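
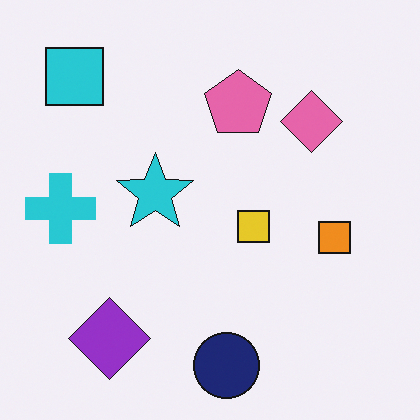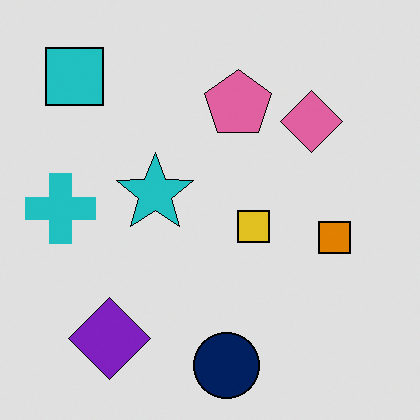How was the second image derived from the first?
The image was moderately posterized.

Each flat color has snapped to a coarser quantized level — most visibly, the near-white background has dropped to a flat grey.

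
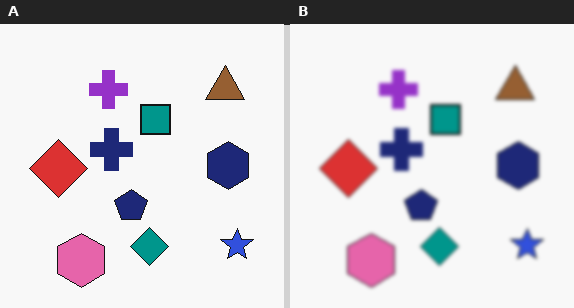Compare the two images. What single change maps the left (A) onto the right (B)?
This is the original image lightly blurred.

Shape edges and outlines are uniformly softened across the whole image.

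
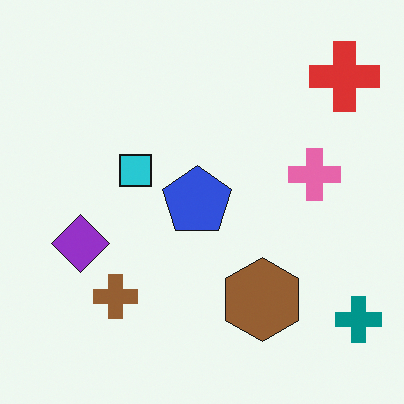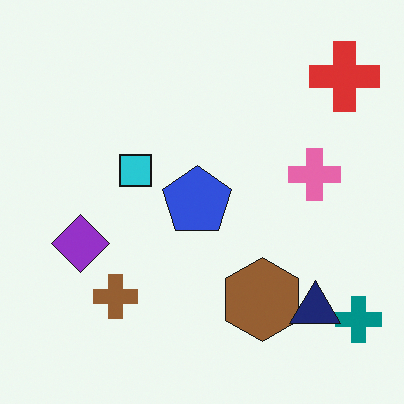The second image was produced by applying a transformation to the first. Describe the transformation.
It was overlaid with an additional navy triangle.

A navy triangle appears in the second image that is absent from the first.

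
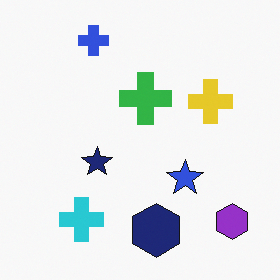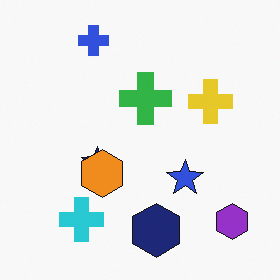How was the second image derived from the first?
Overlaid with an additional orange hexagon.

An orange hexagon appears in the second image that is absent from the first.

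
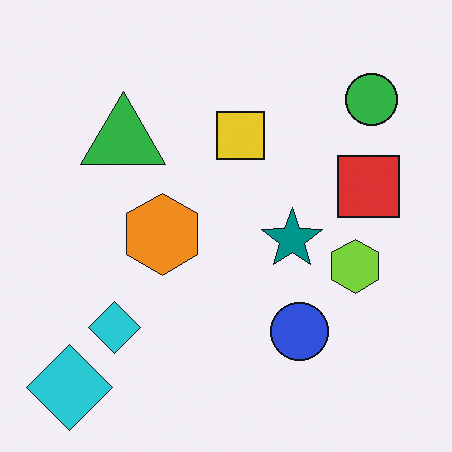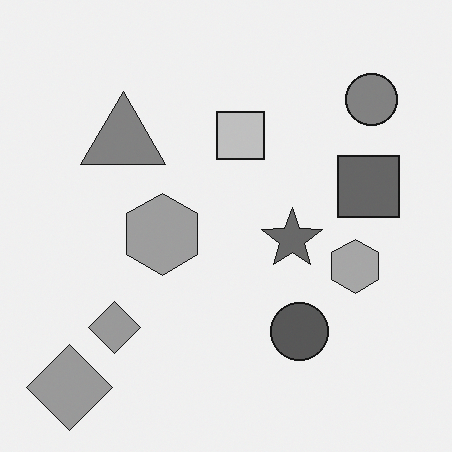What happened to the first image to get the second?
The image was converted to grayscale.

All color is removed — every shape is now a shade of grey.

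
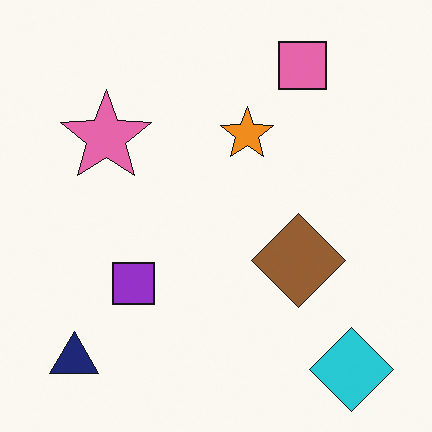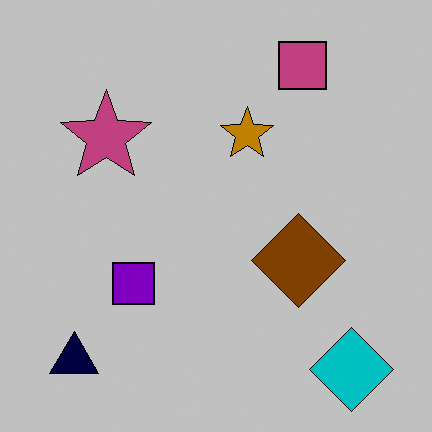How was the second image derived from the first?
It was heavily posterized to just a handful of flat colors.

Each flat color has snapped to a coarser quantized level — most visibly, the near-white background has dropped to a flat grey.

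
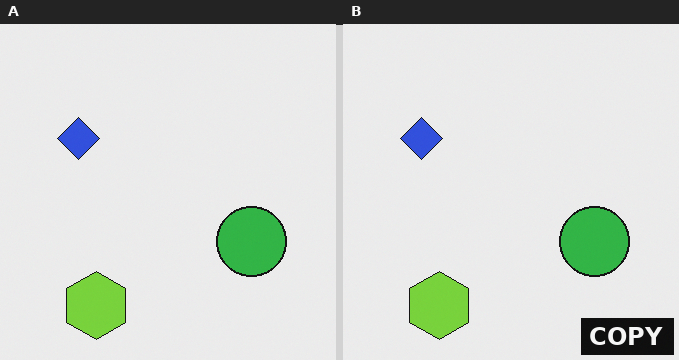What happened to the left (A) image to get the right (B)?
It was watermarked with the text "COPY" in the lower-right corner.

A dark label reading "COPY" appears in the lower-right corner.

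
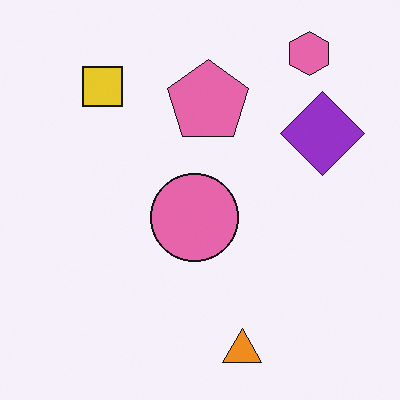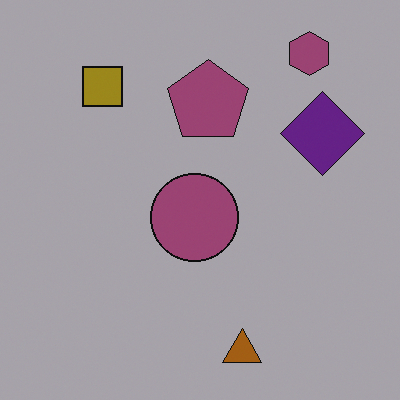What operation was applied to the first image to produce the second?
The image was substantially darkened.

Every pixel — background and shapes alike — is uniformly darkened.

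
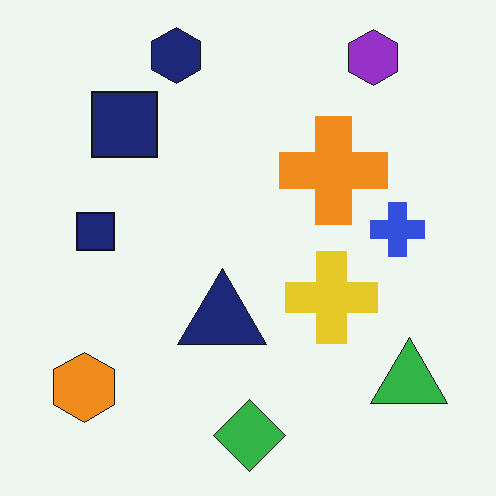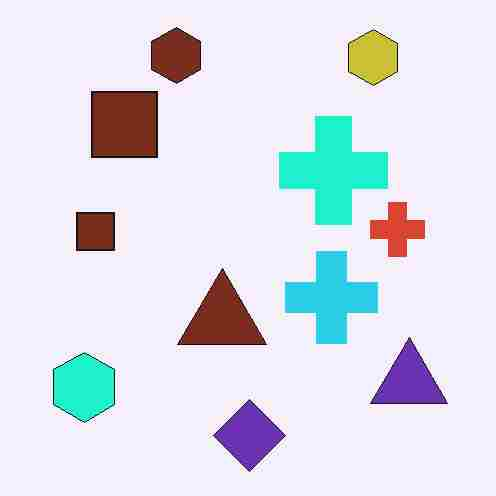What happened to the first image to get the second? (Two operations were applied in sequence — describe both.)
The image was hue-shifted noticeably, then degraded with heavy JPEG compression.

Every shape's color has rotated by the same amount around the hue wheel — a uniform hue shift. Blocky 8×8 compression artifacts appear around shape edges and the flat background shows ringing — characteristic JPEG degradation.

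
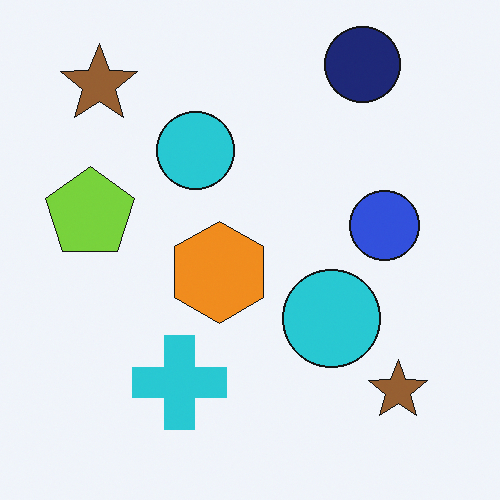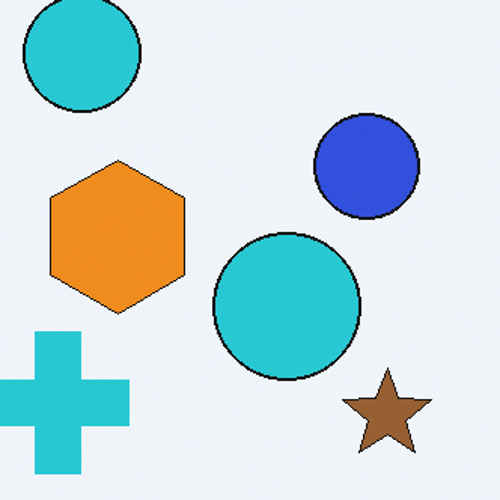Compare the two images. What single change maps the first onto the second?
The second image is the first cropped slightly and scaled back up.

The visible shapes are larger and the field of view is narrower; shapes near the original edges may be partly or wholly outside the frame — a crop-and-rescale.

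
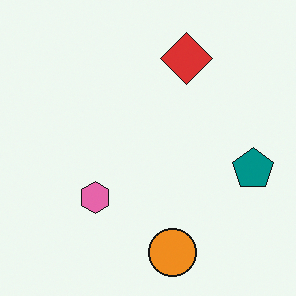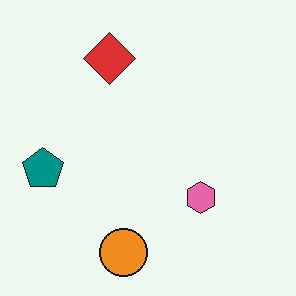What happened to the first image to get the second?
The second image is the first flipped horizontally (left ↔ right).

The teal pentagon is in the right of the first image and the left of the second — shapes on opposite sides of the vertical midline have swapped in a mirror flip.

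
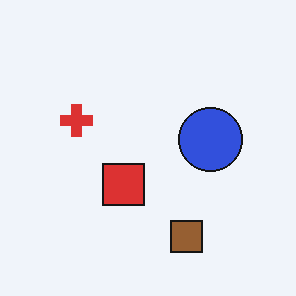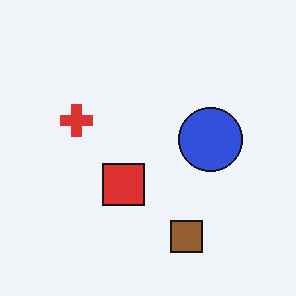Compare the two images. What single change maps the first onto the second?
The transformation is: JPEG-compressed with visible artifacts.

Blocky 8×8 compression artifacts appear around shape edges and the flat background shows ringing — characteristic JPEG degradation.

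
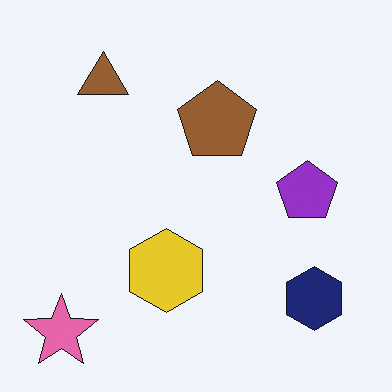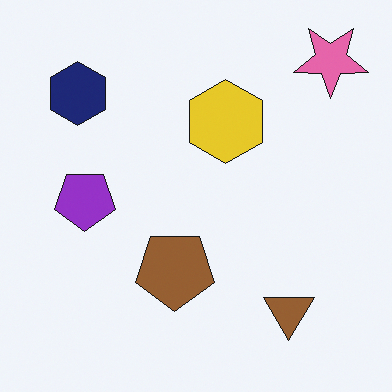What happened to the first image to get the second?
It was rotated 180°.

The pink star sits in the bottom-left of the first image and the top-right of the second — consistent with a whole-image 180° rotation.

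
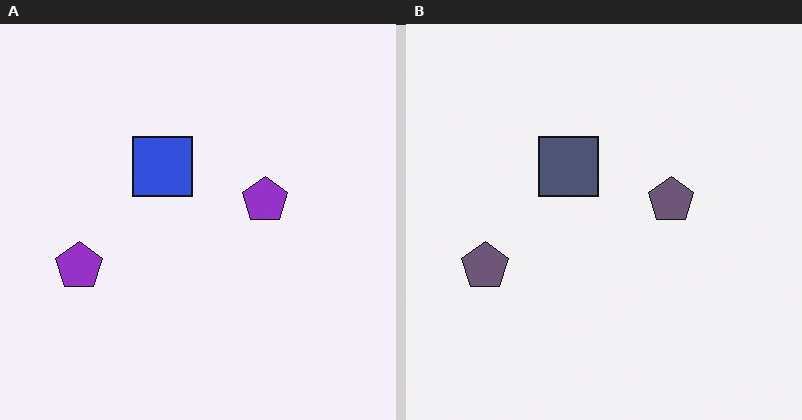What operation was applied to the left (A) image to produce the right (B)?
The transformation is: heavily desaturated.

All colors are more muted and greyish — a global saturation change.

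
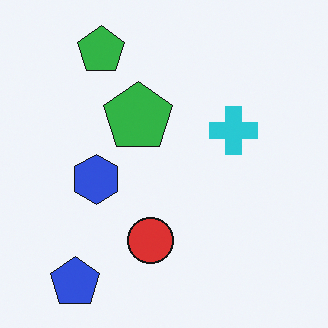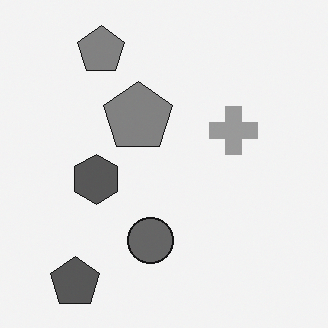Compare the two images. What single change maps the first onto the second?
The second image is the first converted to grayscale.

All color is removed — every shape is now a shade of grey.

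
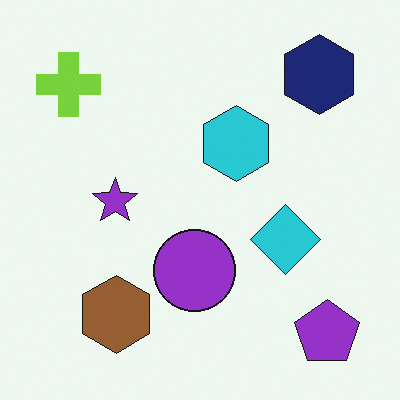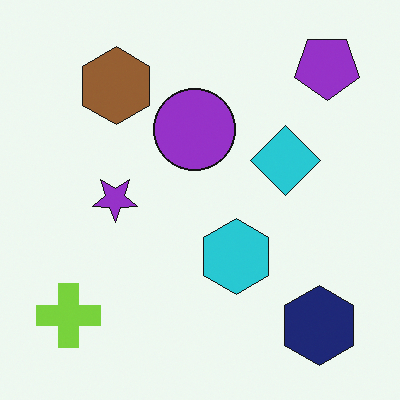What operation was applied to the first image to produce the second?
The transformation is: flipped vertically (top ↔ bottom).

The purple pentagon is in the bottom-right of the first image and the top-right of the second — shapes on opposite sides of the horizontal midline have swapped in a mirror flip.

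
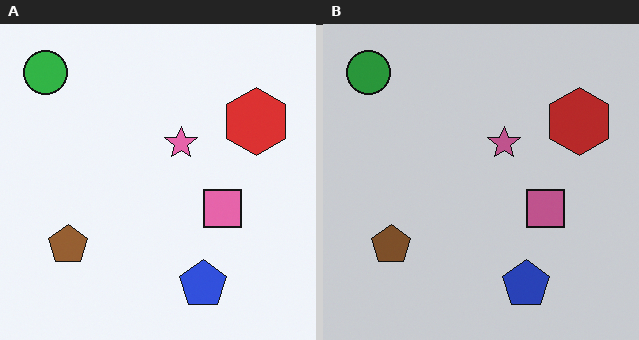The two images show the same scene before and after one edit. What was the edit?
Slightly darkened.

Every pixel — background and shapes alike — is uniformly darkened.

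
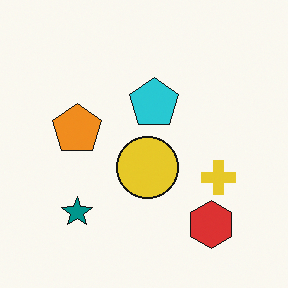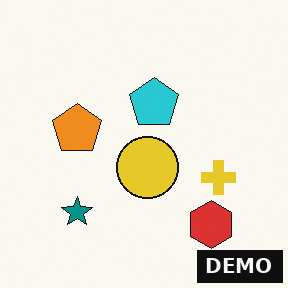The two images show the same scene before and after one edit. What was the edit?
The transformation is: watermarked with the text "DEMO" in the lower-right corner.

A dark label reading "DEMO" appears in the lower-right corner.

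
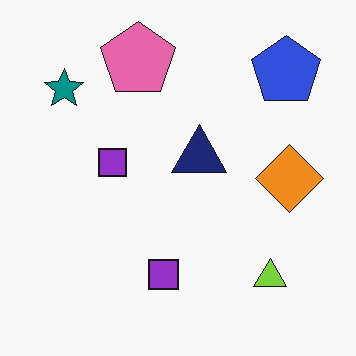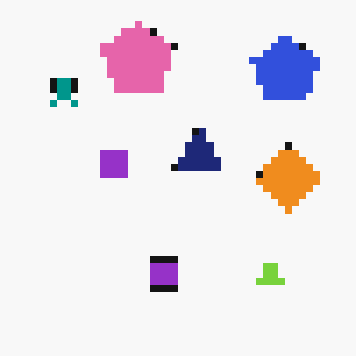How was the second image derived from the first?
The transformation is: moderately pixelated.

Shapes are reduced to large square blocks; fine edges and outlines are lost — a downscale-then-upscale (mosaic) effect.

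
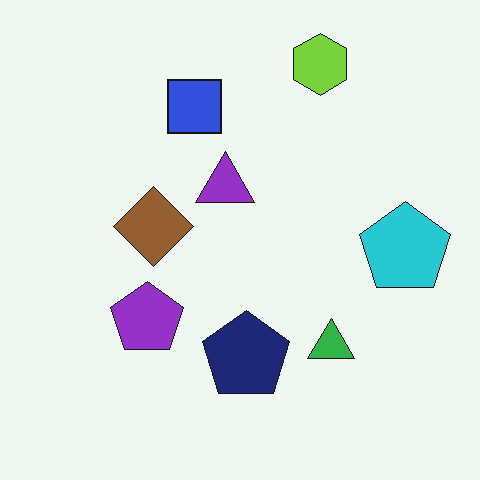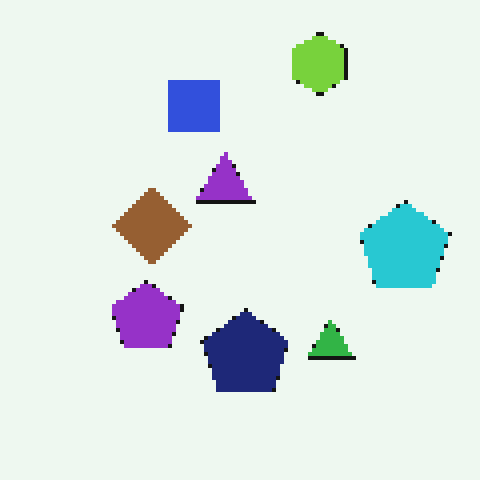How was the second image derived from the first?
The second image is the first mildly pixelated.

Shapes are reduced to large square blocks; fine edges and outlines are lost — a downscale-then-upscale (mosaic) effect.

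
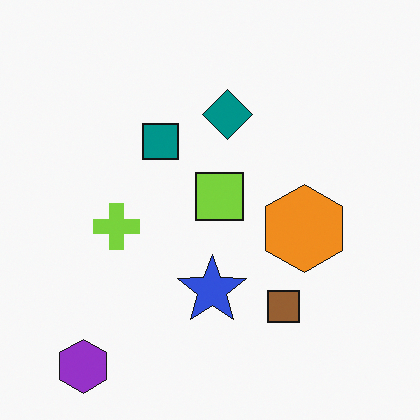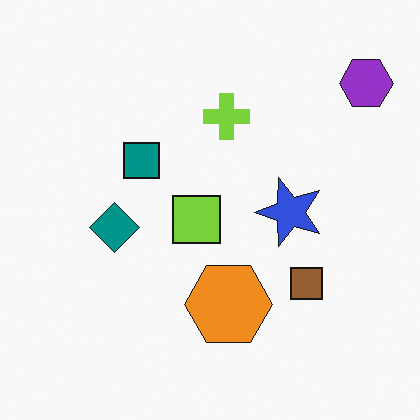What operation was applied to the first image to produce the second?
The transformation is: transposed (reflected across the top-left ↔ bottom-right diagonal).

Shapes have swapped their row and column positions — what was in the top-right is now in the bottom-left — a diagonal reflection.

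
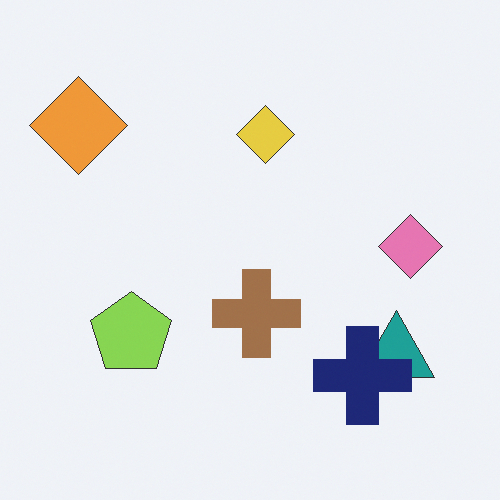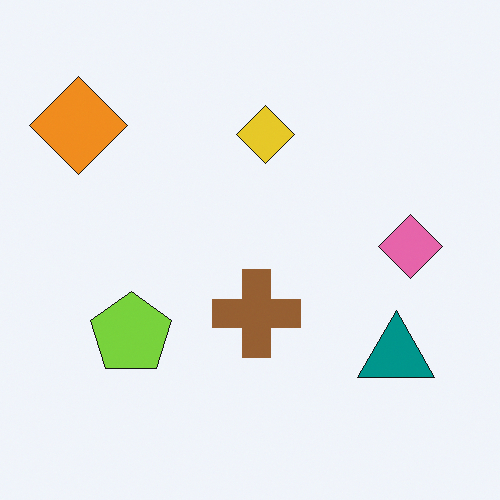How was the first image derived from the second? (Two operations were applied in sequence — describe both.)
This is the original image given slightly reduced contrast, then overlaid with an additional navy cross.

Tones are pushed toward mid-grey across the whole image — a global contrast change. A navy cross appears in the first image that is absent from the second.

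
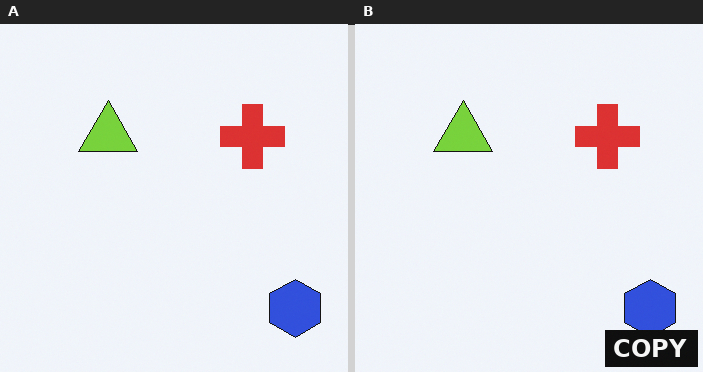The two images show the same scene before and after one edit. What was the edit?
The transformation is: watermarked with the text "COPY" in the lower-right corner.

A dark label reading "COPY" appears in the lower-right corner.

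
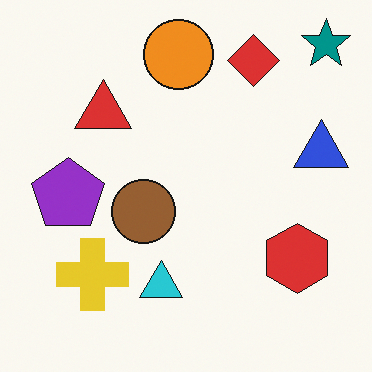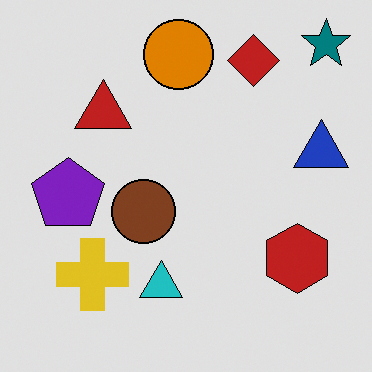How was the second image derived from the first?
It was posterized to a reduced palette.

Each flat color has snapped to a coarser quantized level — most visibly, the near-white background has dropped to a flat grey.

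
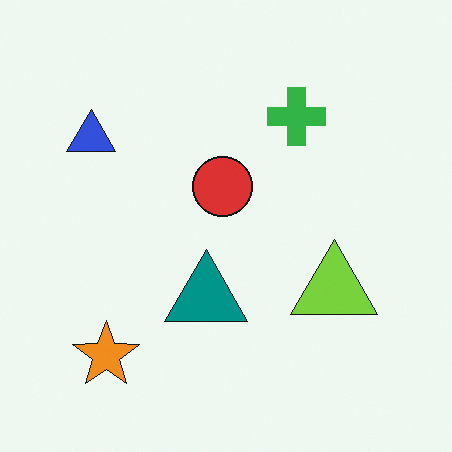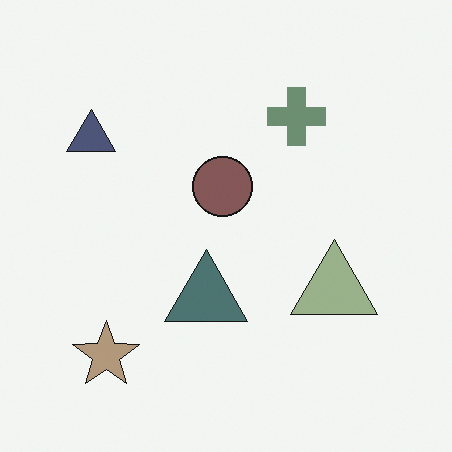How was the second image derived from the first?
Heavily desaturated.

All colors are more muted and greyish — a global saturation change.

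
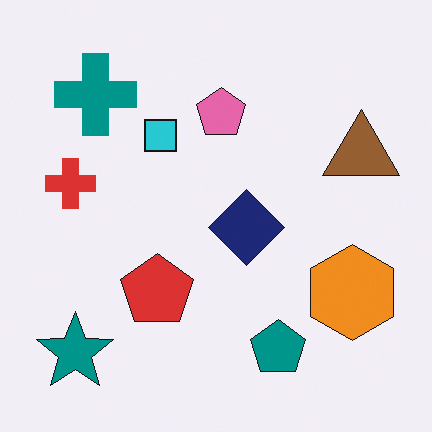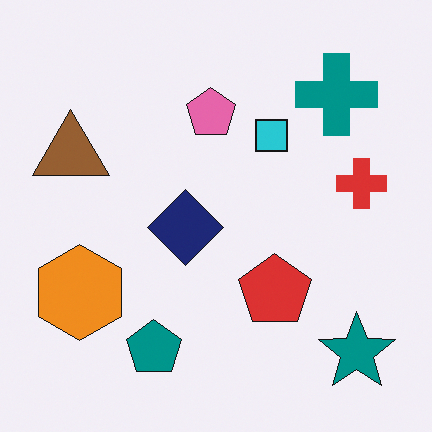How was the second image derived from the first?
Flipped horizontally (left ↔ right).

The red cross is in the left of the first image and the right of the second — shapes on opposite sides of the vertical midline have swapped in a mirror flip.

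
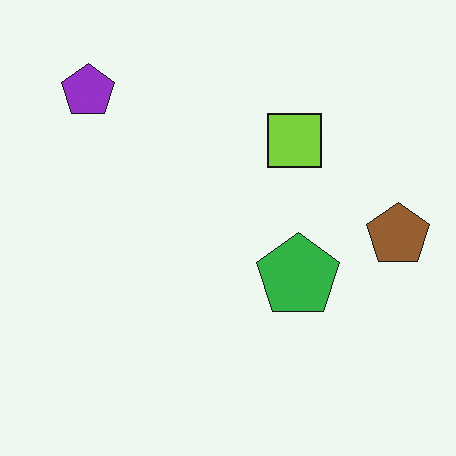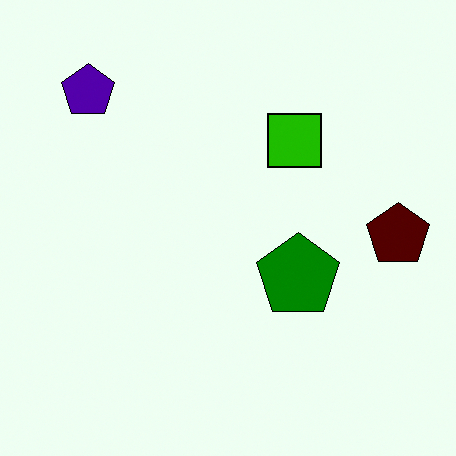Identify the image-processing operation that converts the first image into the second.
The image was given much higher contrast.

Tones are pushed away from mid-grey across the whole image — a global contrast change.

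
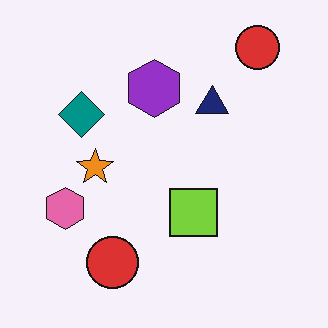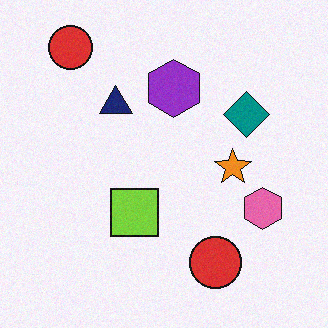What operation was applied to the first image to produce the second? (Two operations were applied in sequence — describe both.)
This is the original image flipped horizontally (left ↔ right), then degraded with light additive noise.

The pink hexagon is in the left of the first image and the right of the second — shapes on opposite sides of the vertical midline have swapped in a mirror flip. Random speckle covers the whole image, including the flat background.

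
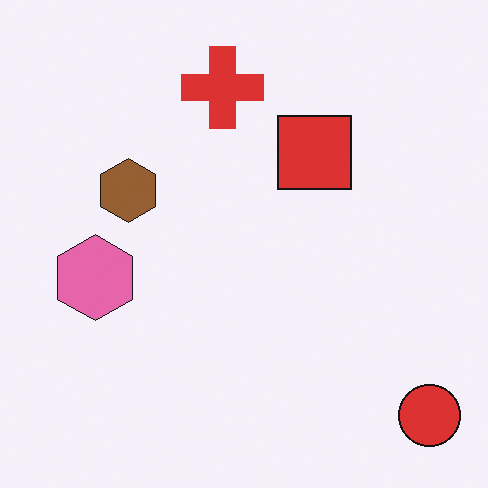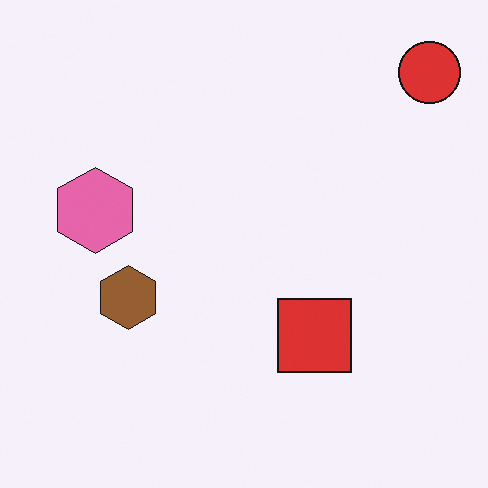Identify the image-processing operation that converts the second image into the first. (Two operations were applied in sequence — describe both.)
The transformation is: flipped vertically (top ↔ bottom), then overlaid with an additional red cross.

The red circle is in the top-right of the second image and the bottom-right of the first — shapes on opposite sides of the horizontal midline have swapped in a mirror flip. A red cross appears in the first image that is absent from the second.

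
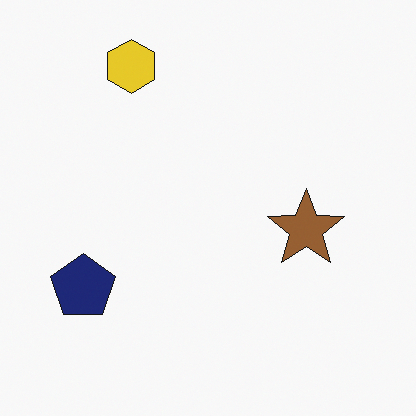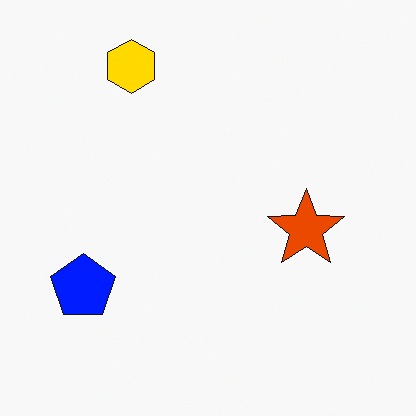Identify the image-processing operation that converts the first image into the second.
The second image is the first heavily oversaturated.

All colors are more vivid — a global saturation change.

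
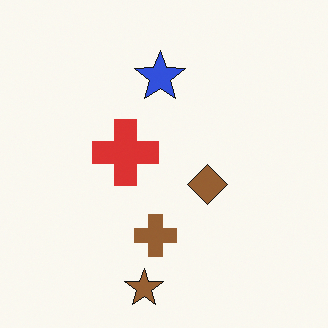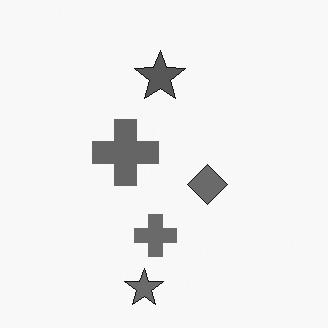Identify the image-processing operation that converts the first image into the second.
Converted to grayscale.

All color is removed — every shape is now a shade of grey.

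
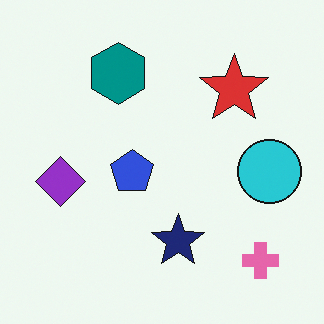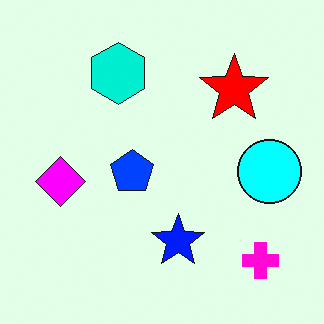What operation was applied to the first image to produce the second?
Heavily oversaturated.

All colors are more vivid — a global saturation change.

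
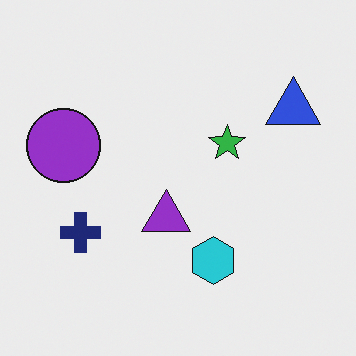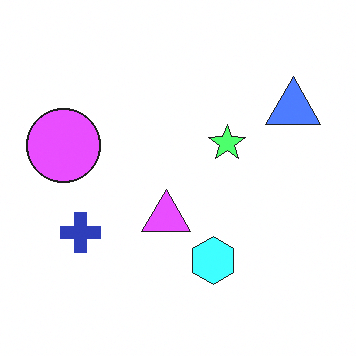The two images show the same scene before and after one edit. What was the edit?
Brightened a lot.

Every pixel — background and shapes alike — is uniformly brightened.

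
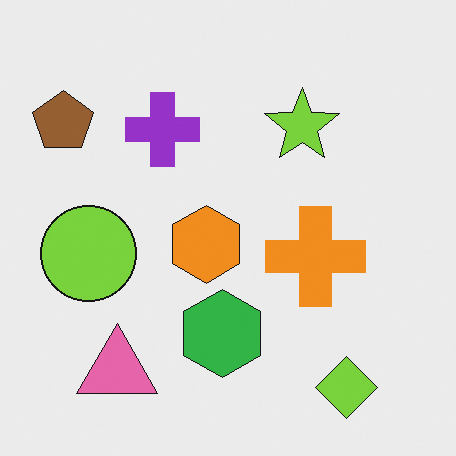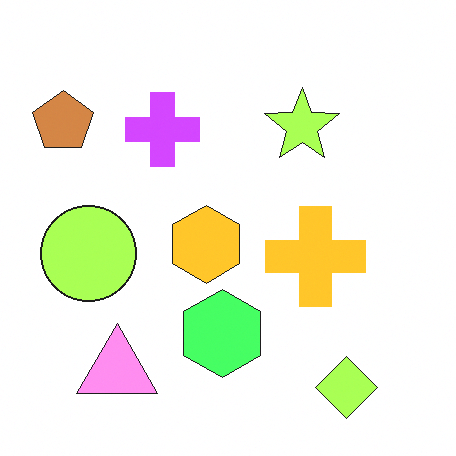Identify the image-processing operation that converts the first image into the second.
It was noticeably brightened.

Every pixel — background and shapes alike — is uniformly brightened.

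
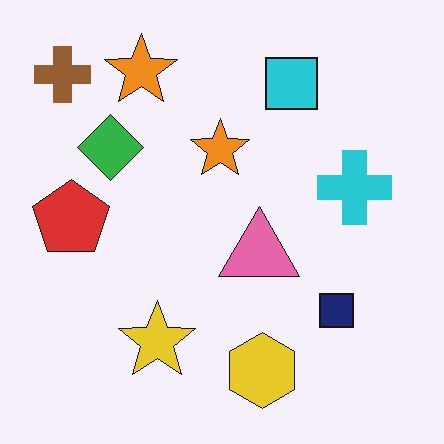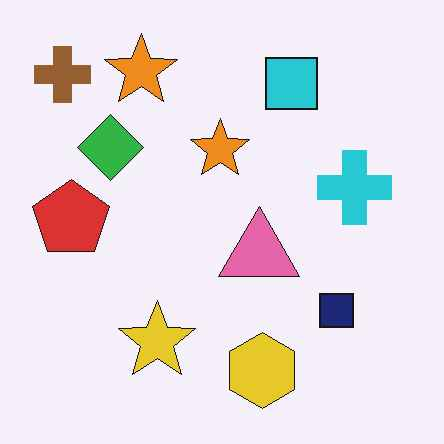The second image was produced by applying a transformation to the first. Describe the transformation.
It was JPEG-compressed with visible artifacts.

Blocky 8×8 compression artifacts appear around shape edges and the flat background shows ringing — characteristic JPEG degradation.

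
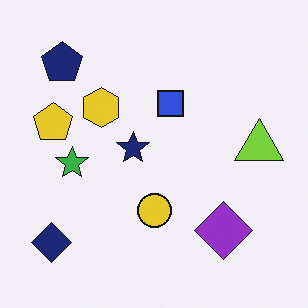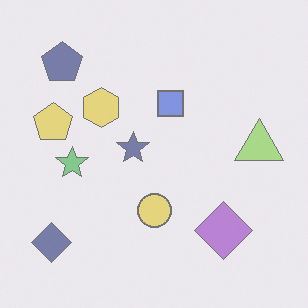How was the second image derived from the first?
It was washed out (contrast reduced).

Tones are pushed toward mid-grey across the whole image — a global contrast change.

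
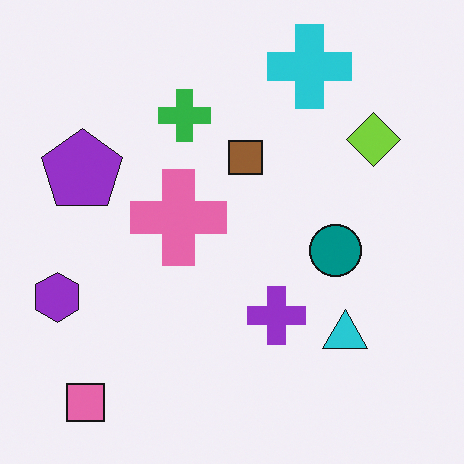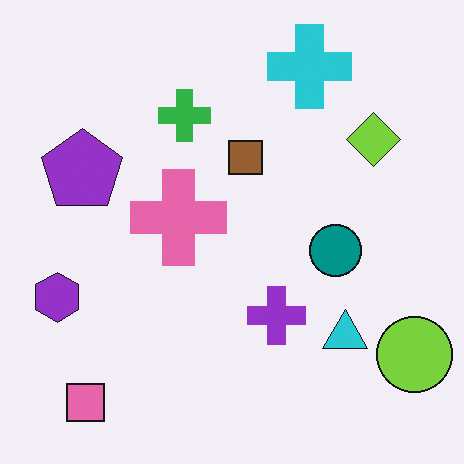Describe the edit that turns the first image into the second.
This is the original image overlaid with an additional lime circle.

A lime circle appears in the second image that is absent from the first.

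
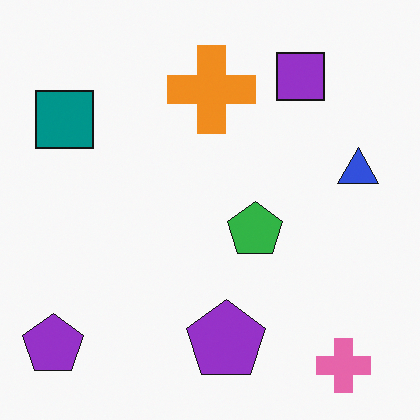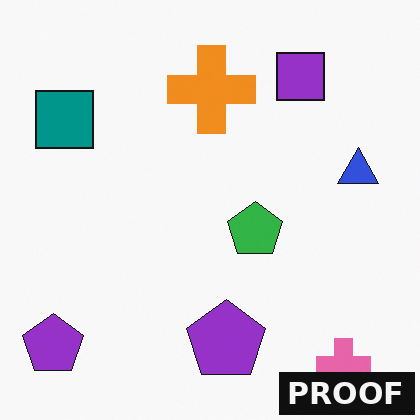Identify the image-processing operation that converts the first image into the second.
The image was watermarked with the text "PROOF" in the lower-right corner.

A dark label reading "PROOF" appears in the lower-right corner.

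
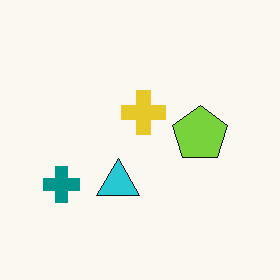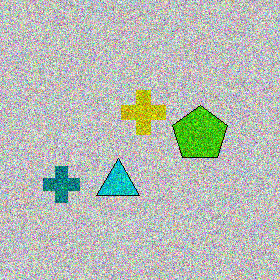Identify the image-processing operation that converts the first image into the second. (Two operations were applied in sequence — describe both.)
This is the original image aggressively posterized, then degraded with a thick layer of grain.

Each flat color has snapped to a coarser quantized level — most visibly, the near-white background has dropped to a flat grey. Random speckle covers the whole image, including the flat background.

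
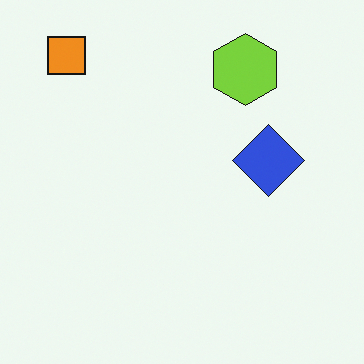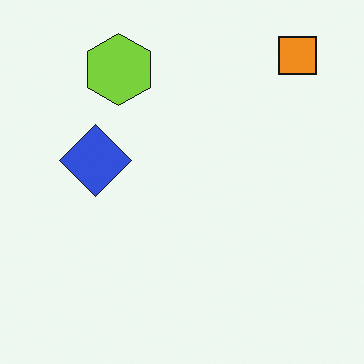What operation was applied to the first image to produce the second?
It was flipped horizontally (left ↔ right).

The orange square is in the top-left of the first image and the top-right of the second — shapes on opposite sides of the vertical midline have swapped in a mirror flip.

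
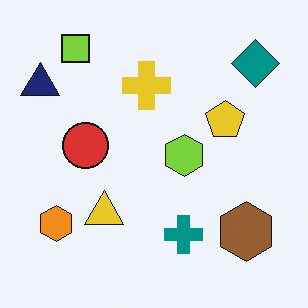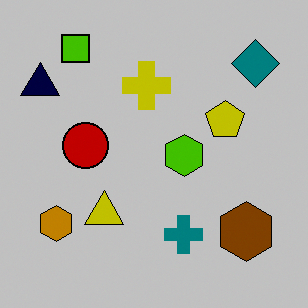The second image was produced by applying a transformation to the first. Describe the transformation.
Aggressively posterized.

Each flat color has snapped to a coarser quantized level — most visibly, the near-white background has dropped to a flat grey.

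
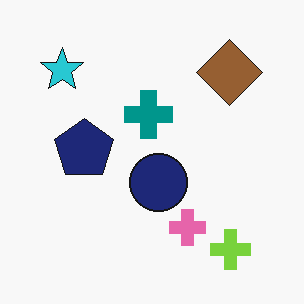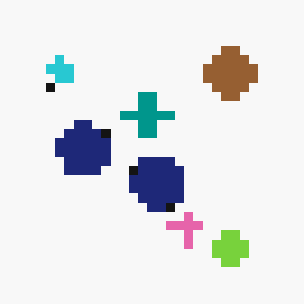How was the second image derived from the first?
The image was heavily pixelated into large blocks.

Shapes are reduced to large square blocks; fine edges and outlines are lost — a downscale-then-upscale (mosaic) effect.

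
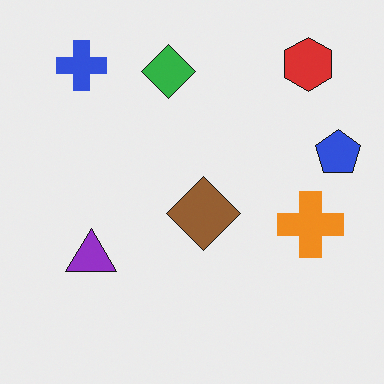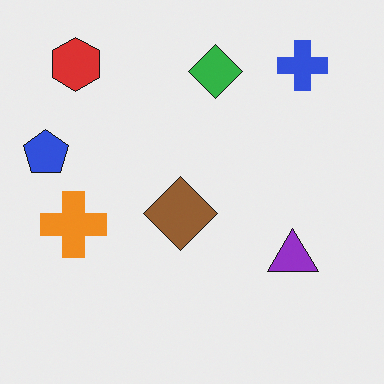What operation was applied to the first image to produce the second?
It was flipped horizontally (left ↔ right).

The blue pentagon is in the right of the first image and the left of the second — shapes on opposite sides of the vertical midline have swapped in a mirror flip.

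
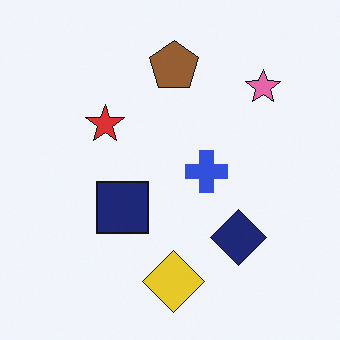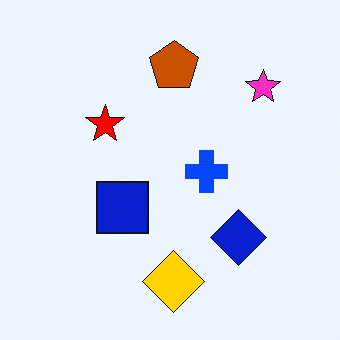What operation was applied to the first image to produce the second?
The transformation is: heavily oversaturated.

All colors are more vivid — a global saturation change.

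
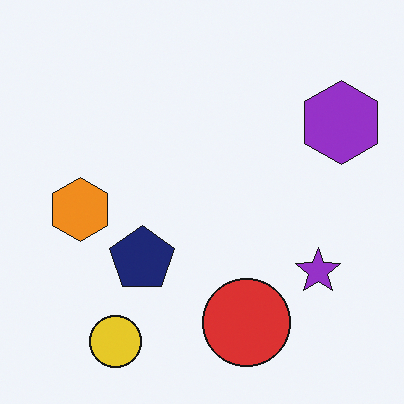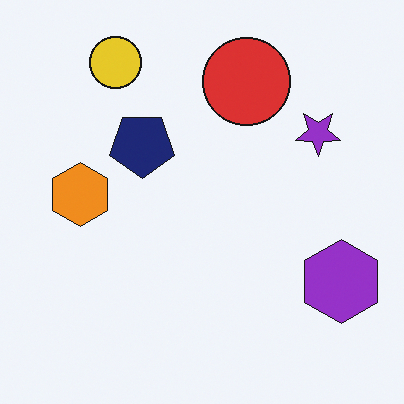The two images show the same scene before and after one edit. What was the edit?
It was flipped vertically (top ↔ bottom).

The yellow circle is in the bottom-left of the first image and the top-left of the second — shapes on opposite sides of the horizontal midline have swapped in a mirror flip.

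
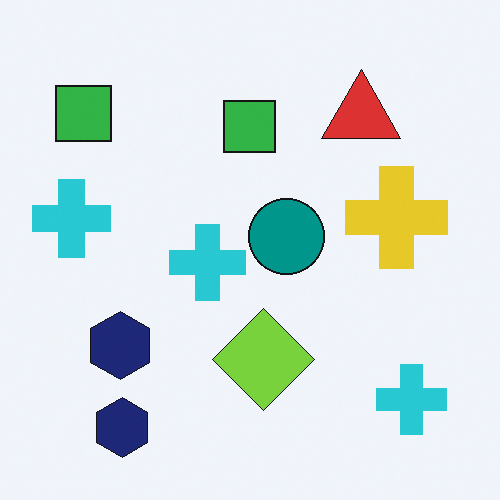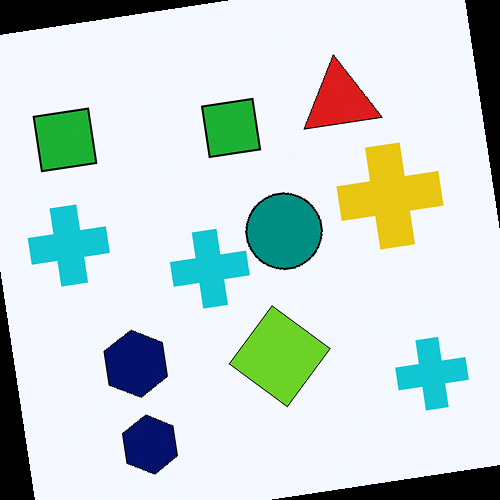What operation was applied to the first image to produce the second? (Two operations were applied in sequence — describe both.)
The second image is the first rotated counter-clockwise by a few degrees, then given slightly increased contrast.

Every shape is tilted by the same angle and the image corners show triangular fill wedges — a whole-image rotation by a non-right angle. Tones are pushed away from mid-grey across the whole image — a global contrast change.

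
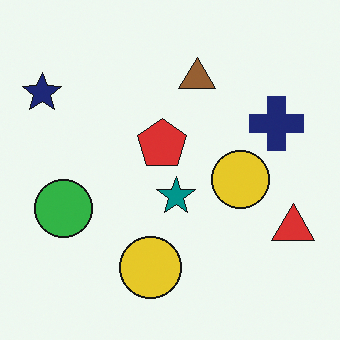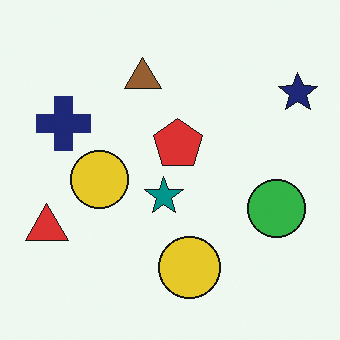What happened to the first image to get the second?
The transformation is: flipped horizontally (left ↔ right).

The navy star is in the top-left of the first image and the top-right of the second — shapes on opposite sides of the vertical midline have swapped in a mirror flip.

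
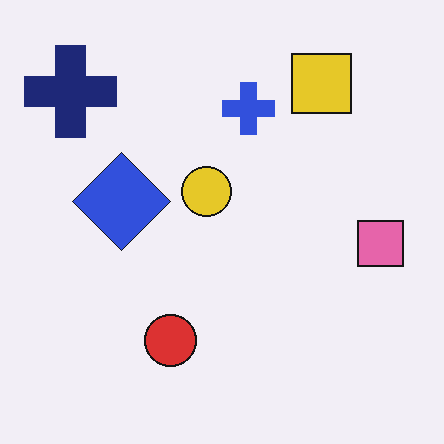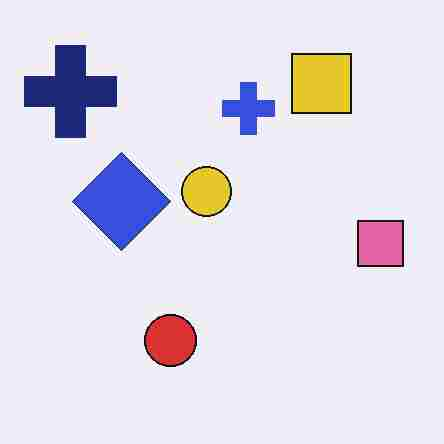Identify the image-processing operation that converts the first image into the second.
The transformation is: heavily JPEG-compressed with obvious blocking artifacts.

Blocky 8×8 compression artifacts appear around shape edges and the flat background shows ringing — characteristic JPEG degradation.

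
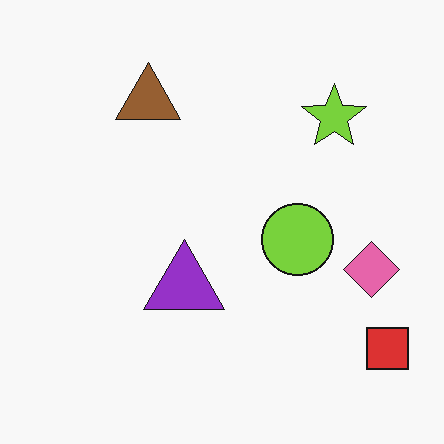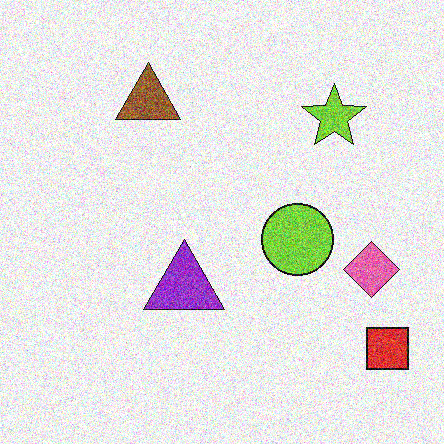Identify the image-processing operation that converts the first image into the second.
The second image is the first degraded with a thick layer of grain.

Random speckle covers the whole image, including the flat background.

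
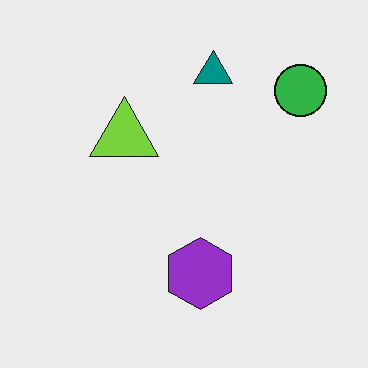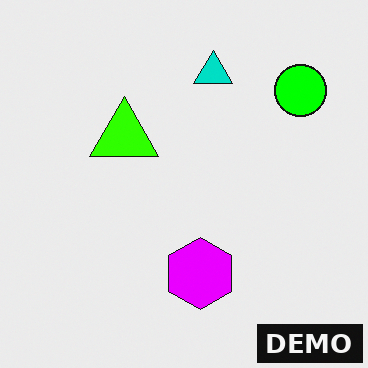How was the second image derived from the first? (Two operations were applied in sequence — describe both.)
The second image is the first heavily oversaturated, then watermarked with the text "DEMO" in the lower-right corner.

All colors are more vivid — a global saturation change. A dark label reading "DEMO" appears in the lower-right corner.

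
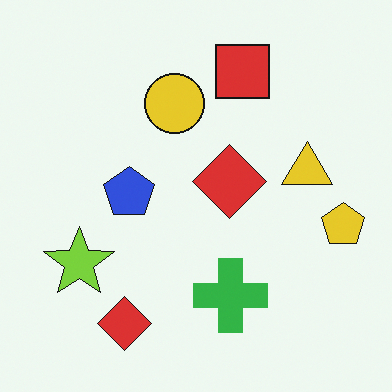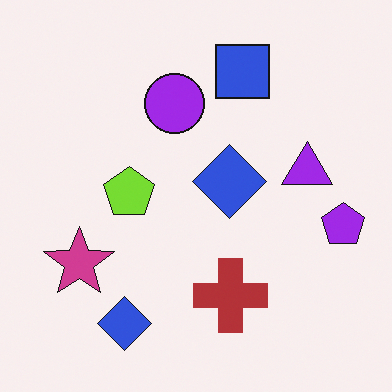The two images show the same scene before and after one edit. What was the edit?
Hue-shifted by a large amount.

Every shape's color has rotated by the same amount around the hue wheel — a uniform hue shift.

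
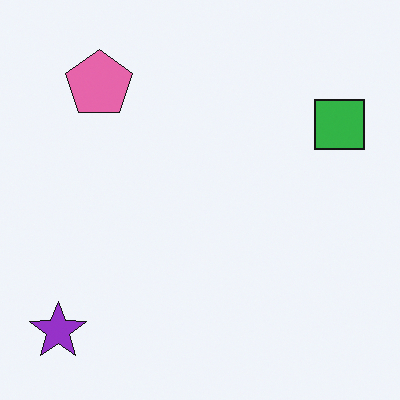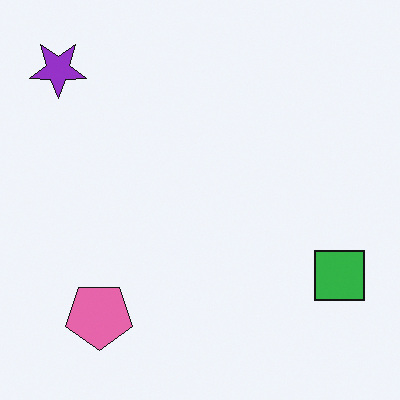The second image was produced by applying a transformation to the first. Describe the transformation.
This is the original image flipped vertically (top ↔ bottom).

The purple star is in the bottom-left of the first image and the top-left of the second — shapes on opposite sides of the horizontal midline have swapped in a mirror flip.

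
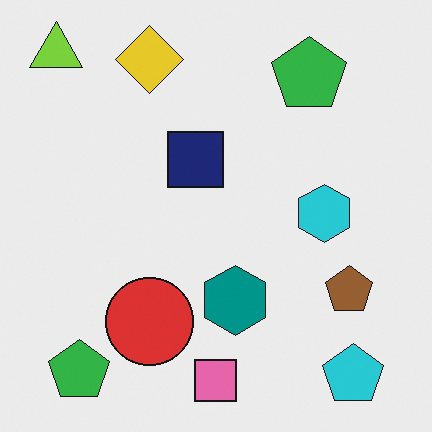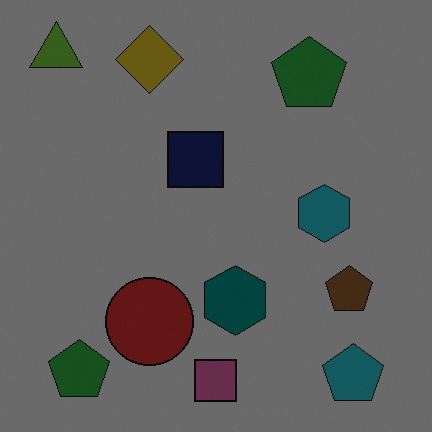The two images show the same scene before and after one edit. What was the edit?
Noticeably darkened.

Every pixel — background and shapes alike — is uniformly darkened.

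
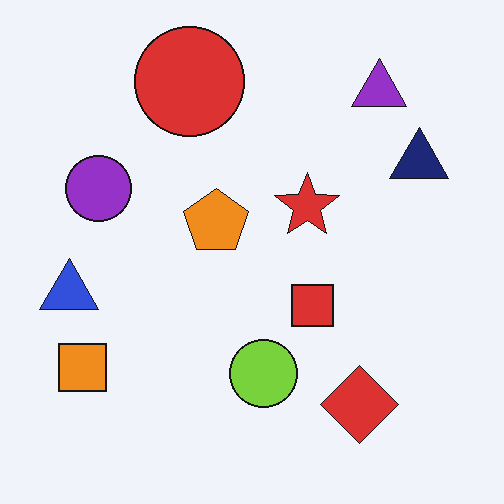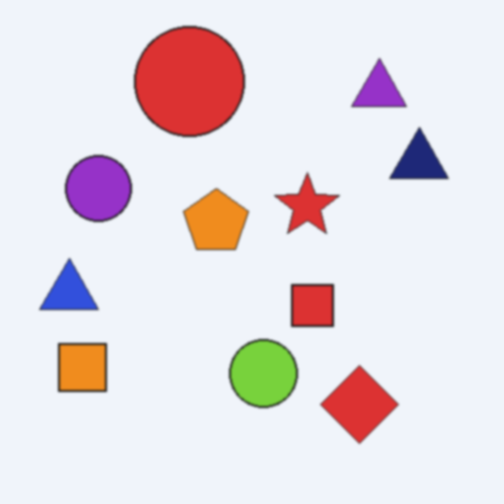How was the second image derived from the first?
The second image is the first lightly blurred.

Shape edges and outlines are uniformly softened across the whole image.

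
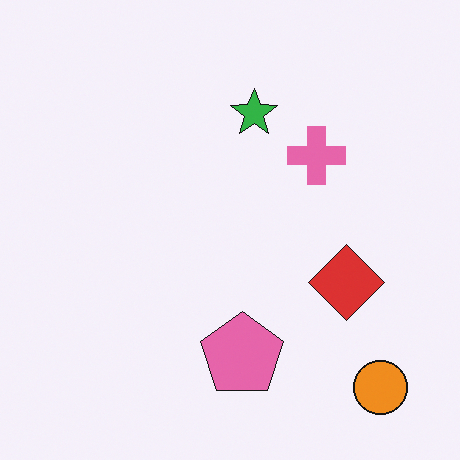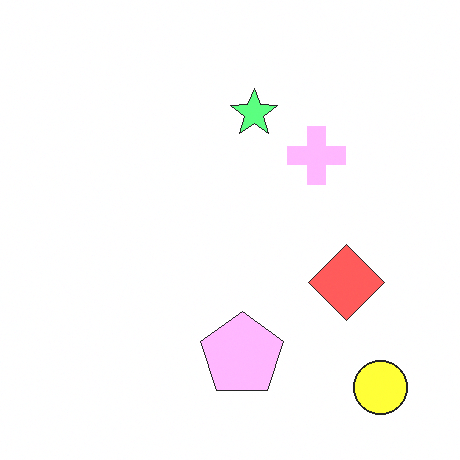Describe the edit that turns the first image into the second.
This is the original image substantially brightened.

Every pixel — background and shapes alike — is uniformly brightened.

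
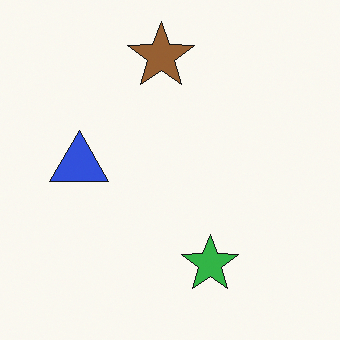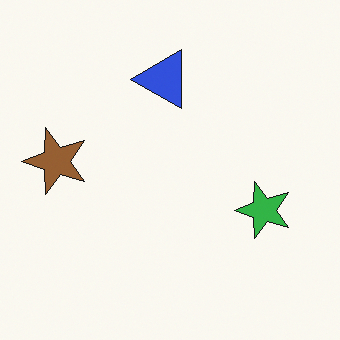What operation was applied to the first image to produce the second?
The transformation is: transposed (reflected across the top-left ↔ bottom-right diagonal).

Shapes have swapped their row and column positions — what was in the top-right is now in the bottom-left — a diagonal reflection.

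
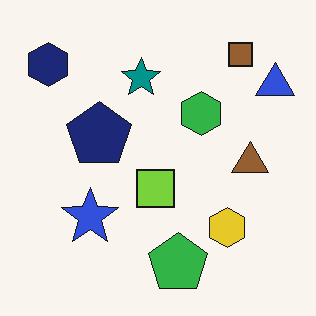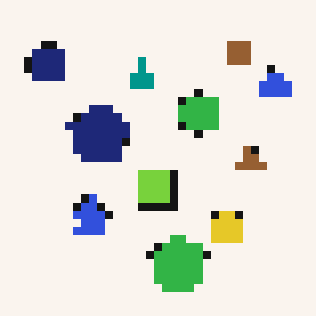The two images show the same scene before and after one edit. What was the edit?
The second image is the first moderately pixelated.

Shapes are reduced to large square blocks; fine edges and outlines are lost — a downscale-then-upscale (mosaic) effect.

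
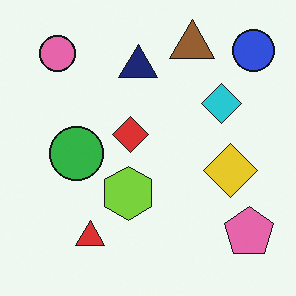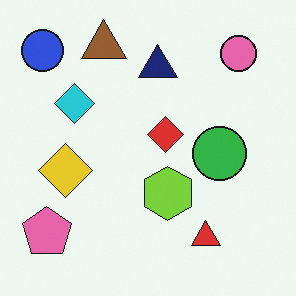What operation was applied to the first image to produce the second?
This is the original image flipped horizontally (left ↔ right).

The blue circle is in the top-right of the first image and the top-left of the second — shapes on opposite sides of the vertical midline have swapped in a mirror flip.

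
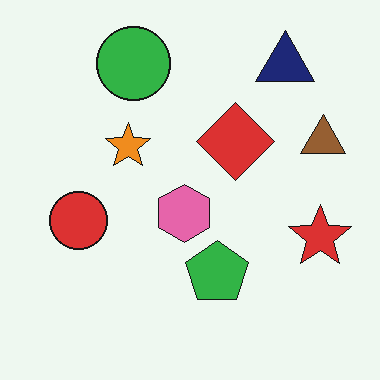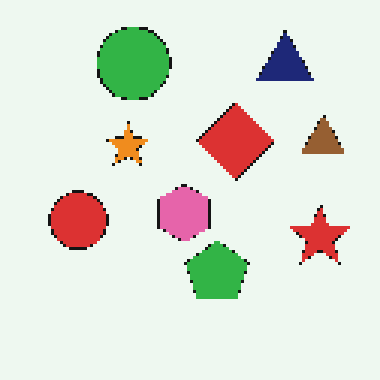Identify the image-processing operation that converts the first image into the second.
The image was mildly pixelated.

Shapes are reduced to large square blocks; fine edges and outlines are lost — a downscale-then-upscale (mosaic) effect.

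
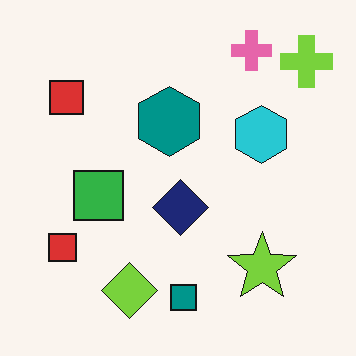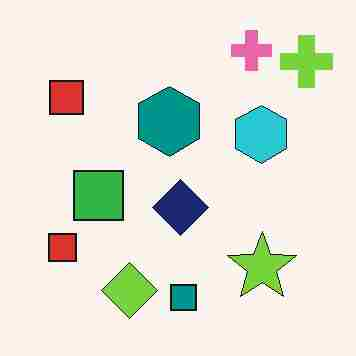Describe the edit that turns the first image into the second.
It was heavily JPEG-compressed with obvious blocking artifacts.

Blocky 8×8 compression artifacts appear around shape edges and the flat background shows ringing — characteristic JPEG degradation.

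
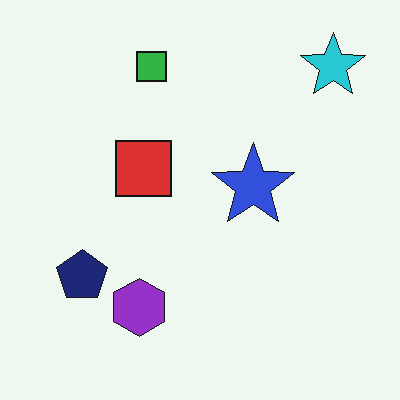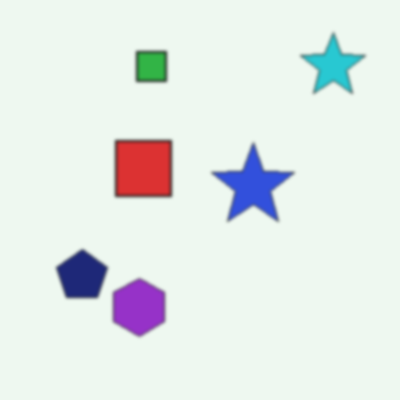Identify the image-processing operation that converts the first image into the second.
The transformation is: lightly blurred.

Shape edges and outlines are uniformly softened across the whole image.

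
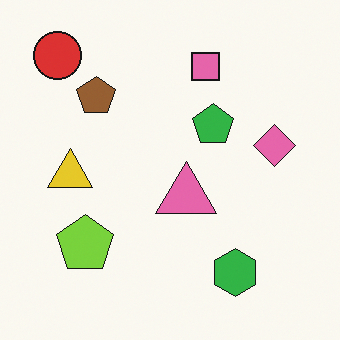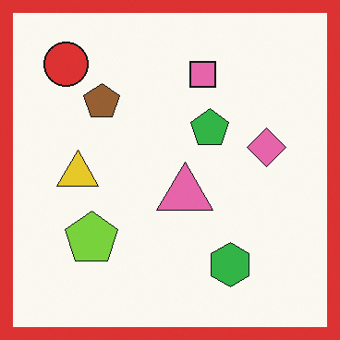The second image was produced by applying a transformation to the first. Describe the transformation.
The transformation is: framed with a red border.

A solid red frame runs around the edge of the second image, with the content slightly shrunk inside it.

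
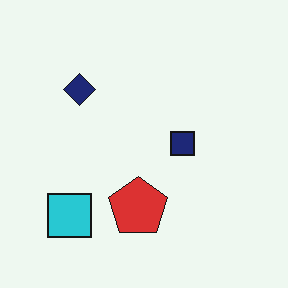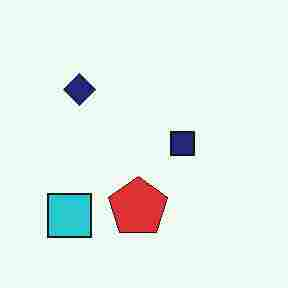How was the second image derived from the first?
The image was degraded with heavy JPEG compression.

Blocky 8×8 compression artifacts appear around shape edges and the flat background shows ringing — characteristic JPEG degradation.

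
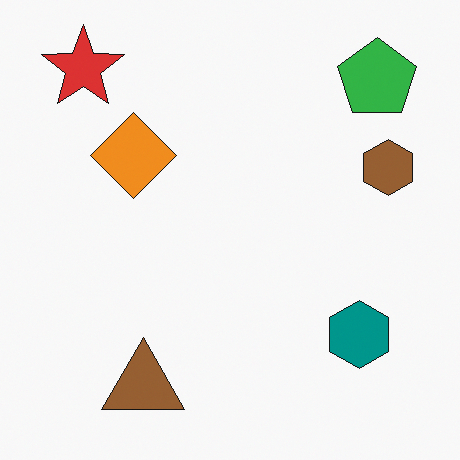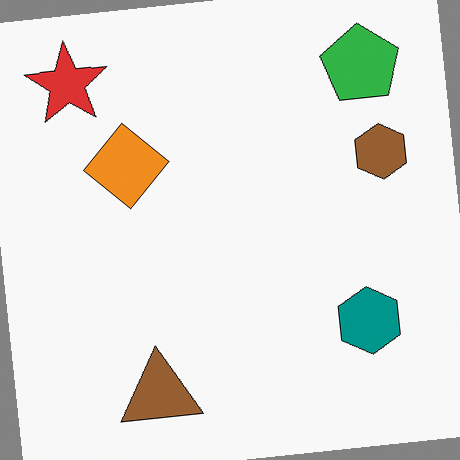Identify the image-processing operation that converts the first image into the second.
Rotated counter-clockwise by a small amount.

Every shape is tilted by the same angle and the image corners show triangular fill wedges — a whole-image rotation by a non-right angle.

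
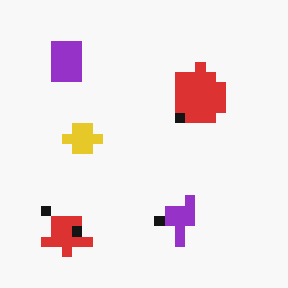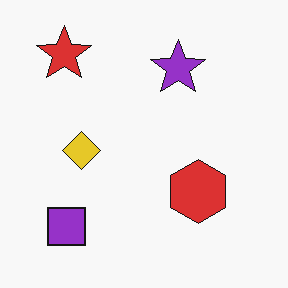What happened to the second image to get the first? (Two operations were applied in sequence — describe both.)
The first image is the second heavily pixelated into large blocks, then flipped vertically (top ↔ bottom).

Shapes are reduced to large square blocks; fine edges and outlines are lost — a downscale-then-upscale (mosaic) effect. The red star is in the top-left of the second image and the bottom-left of the first — shapes on opposite sides of the horizontal midline have swapped in a mirror flip.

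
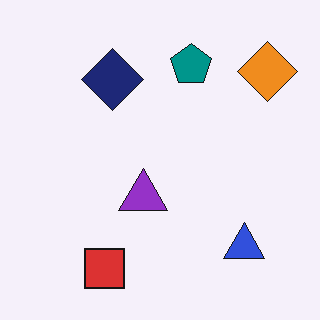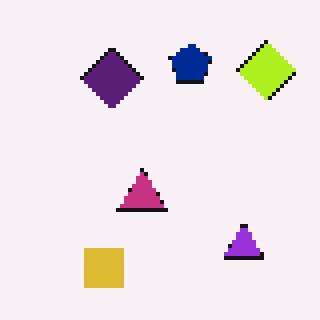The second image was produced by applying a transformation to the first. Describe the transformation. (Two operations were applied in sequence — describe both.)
This is the original image lightly pixelated (a mild mosaic effect), then hue-shifted by a small amount.

Shapes are reduced to large square blocks; fine edges and outlines are lost — a downscale-then-upscale (mosaic) effect. Every shape's color has rotated by the same amount around the hue wheel — a uniform hue shift.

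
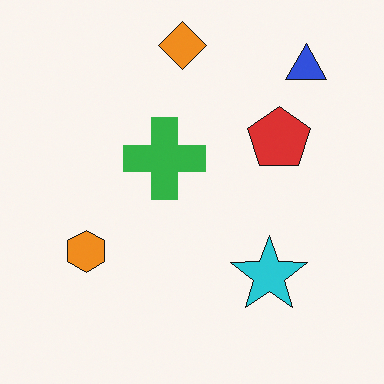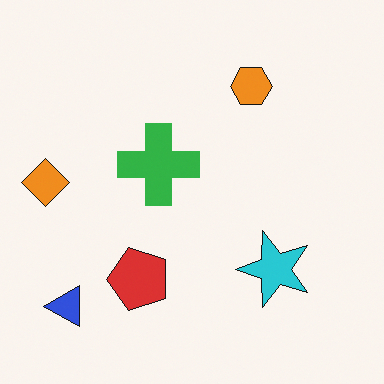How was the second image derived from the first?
Transposed (reflected across the top-left ↔ bottom-right diagonal).

Shapes have swapped their row and column positions — what was in the top-right is now in the bottom-left — a diagonal reflection.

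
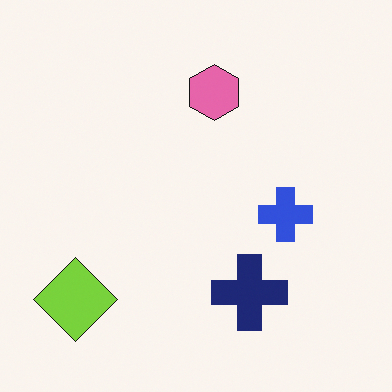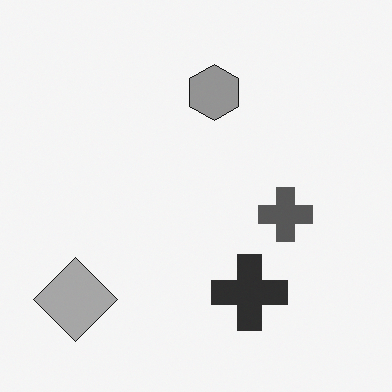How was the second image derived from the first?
The transformation is: converted to grayscale.

All color is removed — every shape is now a shade of grey.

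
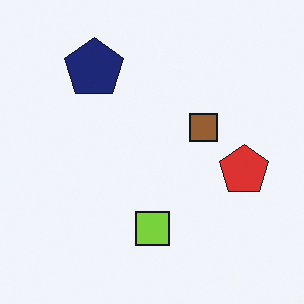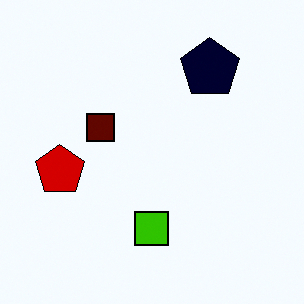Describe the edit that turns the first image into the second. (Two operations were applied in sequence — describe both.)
The second image is the first given much higher contrast, then flipped horizontally (left ↔ right).

Tones are pushed away from mid-grey across the whole image — a global contrast change. The red pentagon is in the right of the first image and the left of the second — shapes on opposite sides of the vertical midline have swapped in a mirror flip.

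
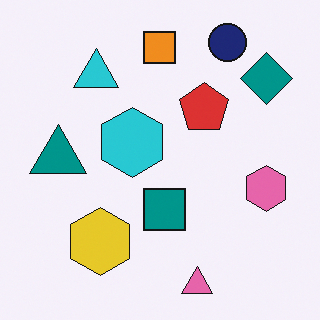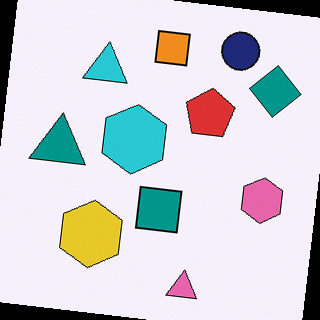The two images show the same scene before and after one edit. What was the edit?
It was rotated clockwise by a few degrees.

Every shape is tilted by the same angle and the image corners show triangular fill wedges — a whole-image rotation by a non-right angle.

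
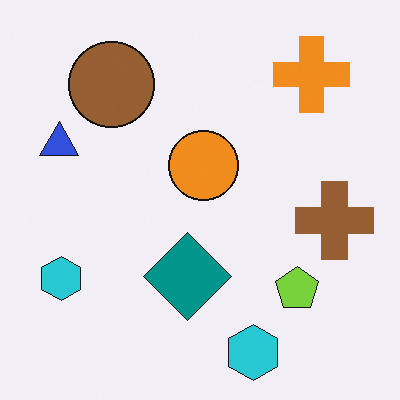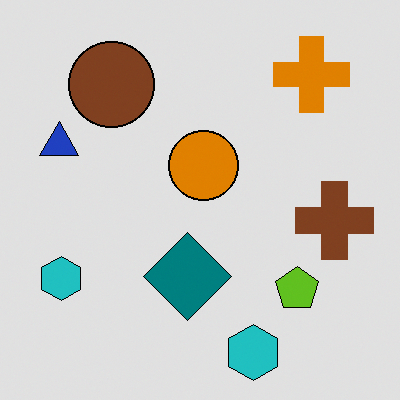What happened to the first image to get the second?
It was posterized to a reduced palette.

Each flat color has snapped to a coarser quantized level — most visibly, the near-white background has dropped to a flat grey.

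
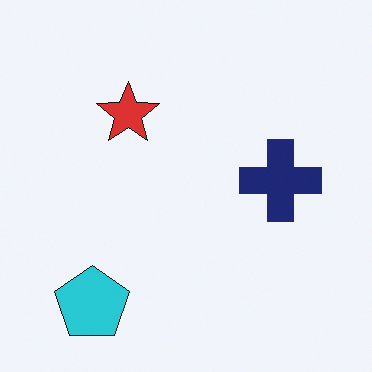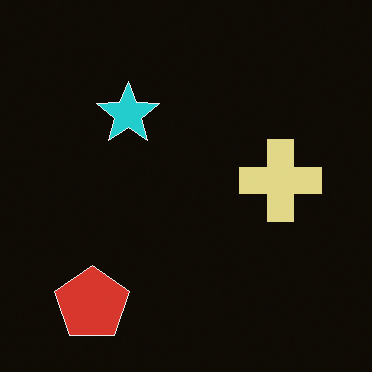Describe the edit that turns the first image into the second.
The second image is the first color-inverted (negative).

The light background has become dark and every shape's color is its complement — a photographic negative.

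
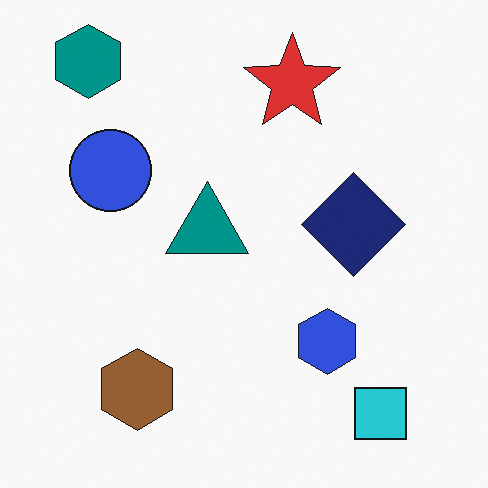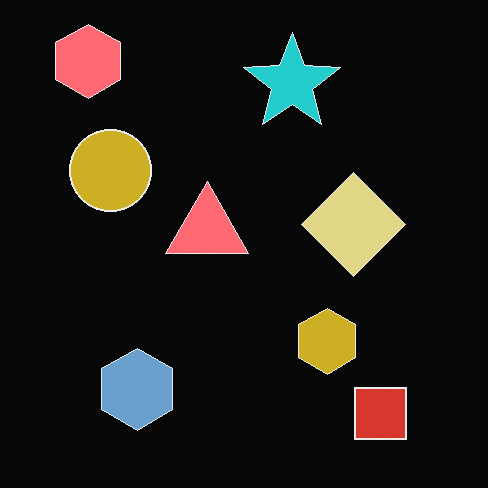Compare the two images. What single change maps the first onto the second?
The image was color-inverted (negative).

The light background has become dark and every shape's color is its complement — a photographic negative.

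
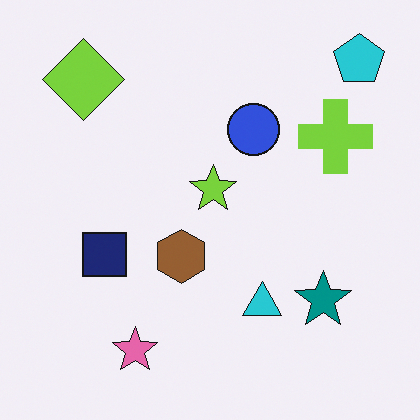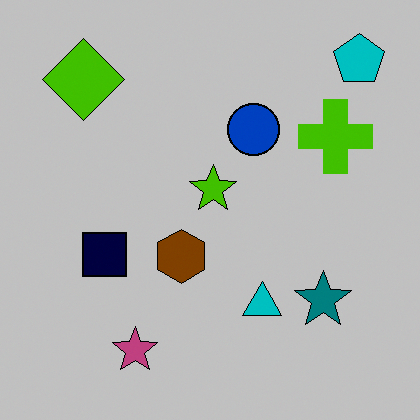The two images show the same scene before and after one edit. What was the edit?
It was heavily posterized to just a handful of flat colors.

Each flat color has snapped to a coarser quantized level — most visibly, the near-white background has dropped to a flat grey.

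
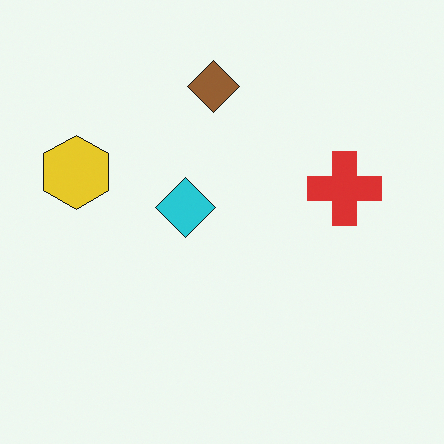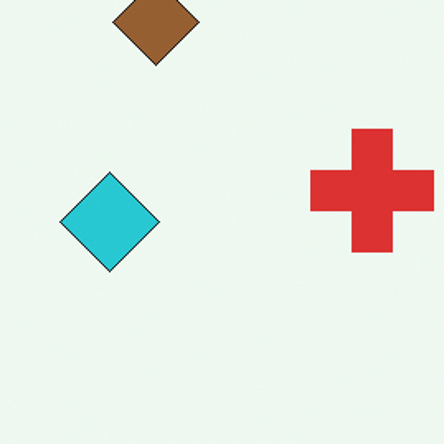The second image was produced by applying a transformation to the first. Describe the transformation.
The image was cropped to a noticeably smaller region and rescaled.

The visible shapes are larger and the field of view is narrower; shapes near the original edges may be partly or wholly outside the frame — a crop-and-rescale.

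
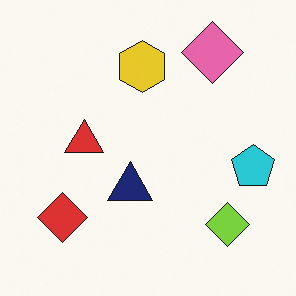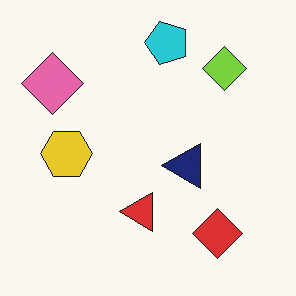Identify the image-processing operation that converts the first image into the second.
This is the original image rotated 90° counter-clockwise.

The pink diamond sits in the top-right of the first image and the top-left of the second — consistent with a whole-image 90° counter-clockwise rotation.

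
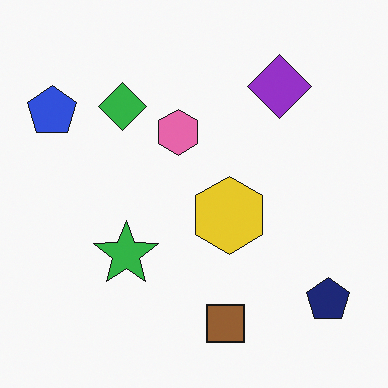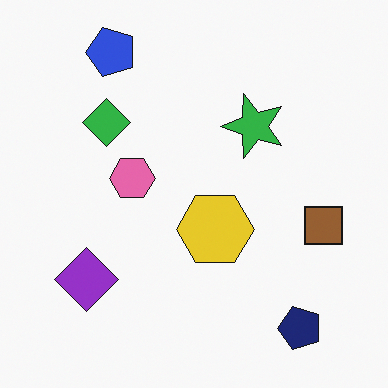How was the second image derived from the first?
This is the original image transposed (reflected across the top-left ↔ bottom-right diagonal).

Shapes have swapped their row and column positions — what was in the top-right is now in the bottom-left — a diagonal reflection.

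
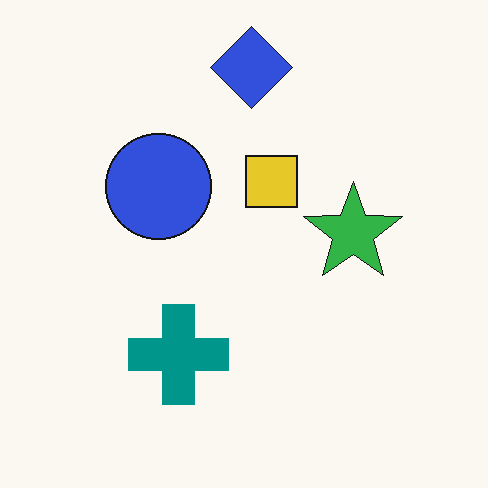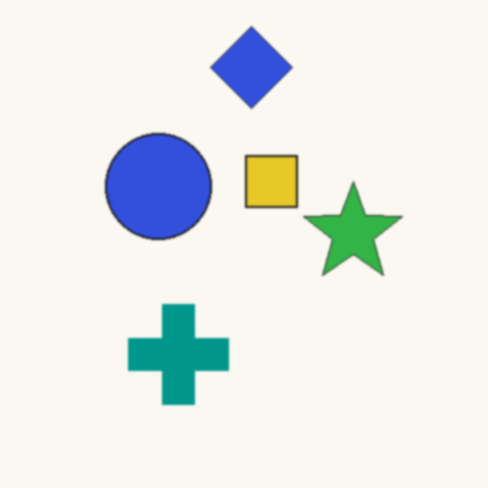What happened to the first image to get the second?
The image was given a subtle gaussian blur.

Shape edges and outlines are uniformly softened across the whole image.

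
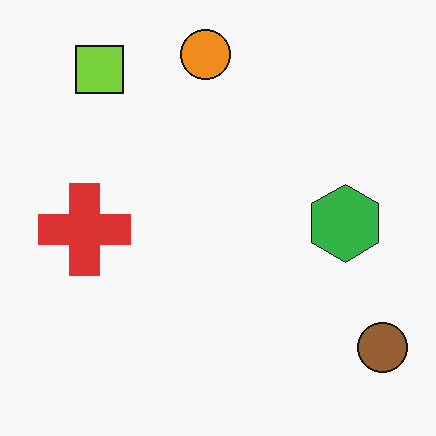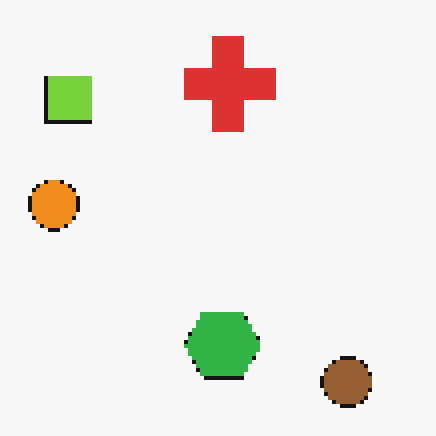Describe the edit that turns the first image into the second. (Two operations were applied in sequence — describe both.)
It was transposed (reflected across the top-left ↔ bottom-right diagonal), then lightly pixelated (a mild mosaic effect).

Shapes have swapped their row and column positions — what was in the top-right is now in the bottom-left — a diagonal reflection. Shapes are reduced to large square blocks; fine edges and outlines are lost — a downscale-then-upscale (mosaic) effect.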